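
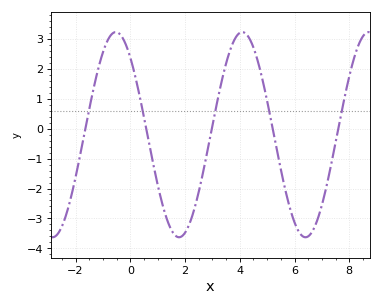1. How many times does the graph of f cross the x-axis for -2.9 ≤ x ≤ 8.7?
5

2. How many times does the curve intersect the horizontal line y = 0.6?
5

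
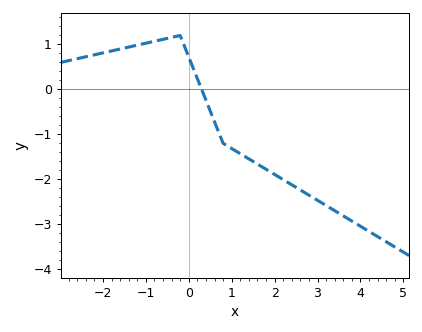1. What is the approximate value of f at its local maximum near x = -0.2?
1.2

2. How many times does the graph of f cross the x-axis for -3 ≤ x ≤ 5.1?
1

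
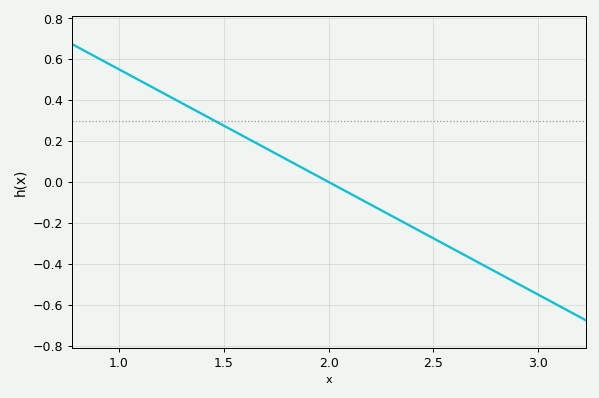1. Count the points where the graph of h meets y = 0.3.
1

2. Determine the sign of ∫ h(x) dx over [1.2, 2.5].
positive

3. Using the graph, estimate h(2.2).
-0.11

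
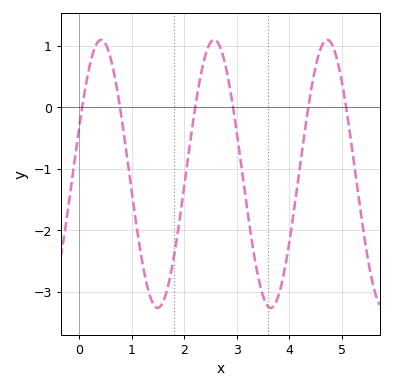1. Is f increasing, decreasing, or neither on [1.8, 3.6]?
neither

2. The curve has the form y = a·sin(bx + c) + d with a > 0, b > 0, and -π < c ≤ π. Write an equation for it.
y = 2.18sin(2.9x + 0.36) - 1.08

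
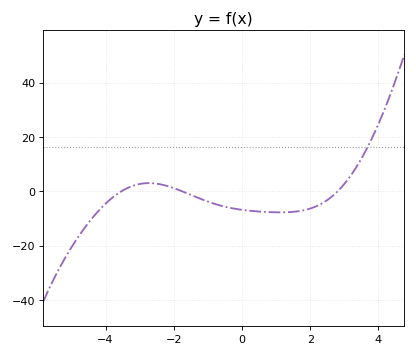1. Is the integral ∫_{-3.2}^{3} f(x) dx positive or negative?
negative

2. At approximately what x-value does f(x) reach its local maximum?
-2.73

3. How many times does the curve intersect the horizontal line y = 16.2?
1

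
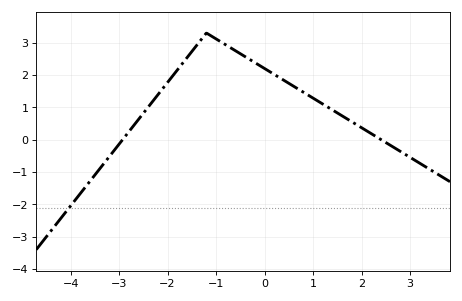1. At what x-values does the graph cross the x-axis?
-3, 2.4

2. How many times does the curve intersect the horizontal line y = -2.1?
1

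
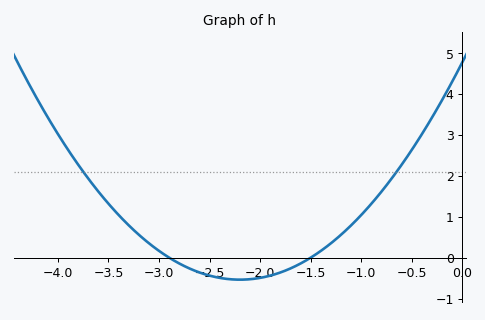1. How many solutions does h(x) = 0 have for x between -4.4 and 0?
2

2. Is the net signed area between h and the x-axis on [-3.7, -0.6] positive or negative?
positive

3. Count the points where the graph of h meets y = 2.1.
2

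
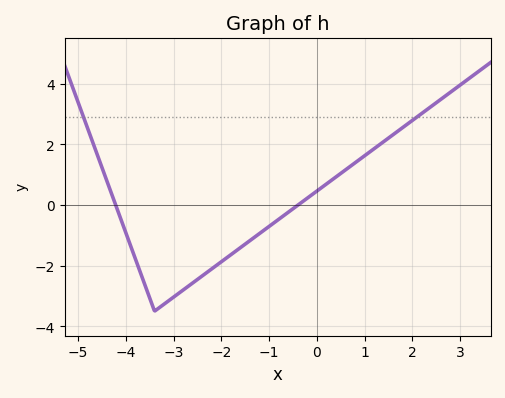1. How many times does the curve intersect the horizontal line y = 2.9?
2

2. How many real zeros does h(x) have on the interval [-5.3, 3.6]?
2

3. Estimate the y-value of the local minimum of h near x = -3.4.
-3.4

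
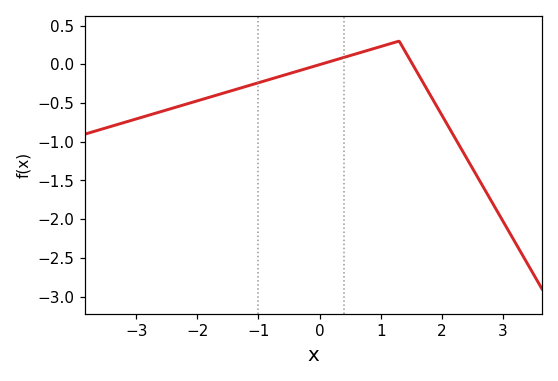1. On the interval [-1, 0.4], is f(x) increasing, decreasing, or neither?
increasing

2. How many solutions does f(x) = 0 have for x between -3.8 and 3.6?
2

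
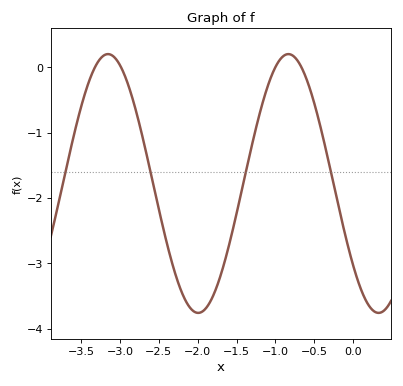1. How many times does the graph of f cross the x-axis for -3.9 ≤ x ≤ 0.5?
4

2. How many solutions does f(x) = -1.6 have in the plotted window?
4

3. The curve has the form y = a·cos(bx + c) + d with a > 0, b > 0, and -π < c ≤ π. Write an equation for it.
y = 1.98cos(2.71x + 2.26) - 1.78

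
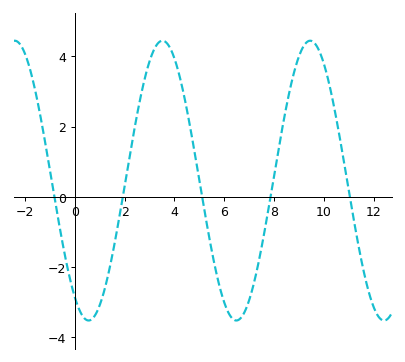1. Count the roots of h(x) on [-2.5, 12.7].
5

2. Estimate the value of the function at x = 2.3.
1.55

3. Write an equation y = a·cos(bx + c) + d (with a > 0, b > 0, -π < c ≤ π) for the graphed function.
y = 3.99cos(1.06x + 2.55) + 0.46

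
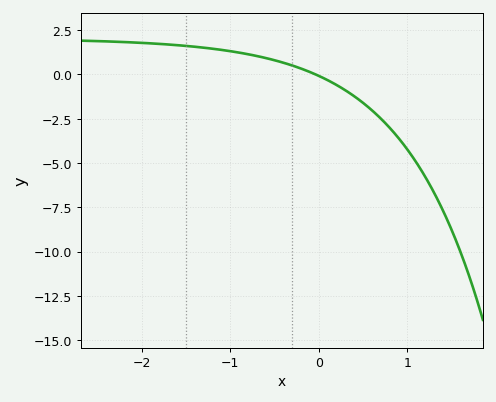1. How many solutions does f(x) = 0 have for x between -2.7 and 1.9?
1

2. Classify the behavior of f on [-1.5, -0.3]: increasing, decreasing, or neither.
decreasing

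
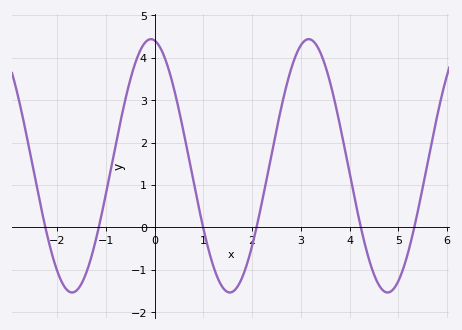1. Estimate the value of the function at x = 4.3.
-0.3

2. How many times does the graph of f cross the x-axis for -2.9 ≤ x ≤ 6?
6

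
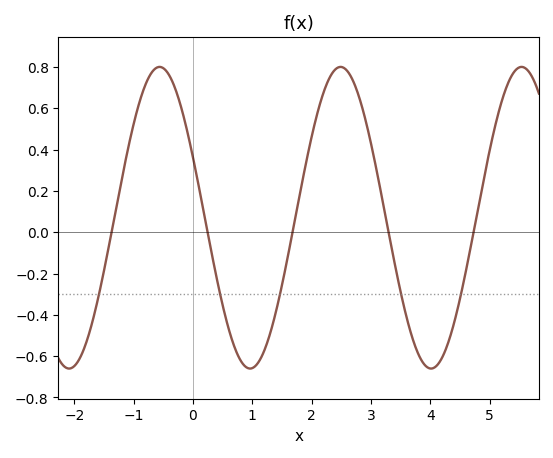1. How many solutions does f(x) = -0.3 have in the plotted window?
5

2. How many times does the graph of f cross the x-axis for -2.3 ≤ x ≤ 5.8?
5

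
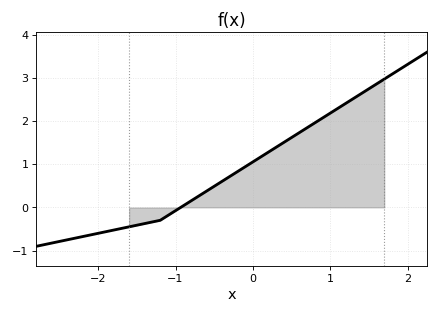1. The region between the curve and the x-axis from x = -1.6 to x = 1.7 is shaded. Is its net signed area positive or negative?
positive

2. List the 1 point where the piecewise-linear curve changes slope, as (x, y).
(-1.2, -0.3)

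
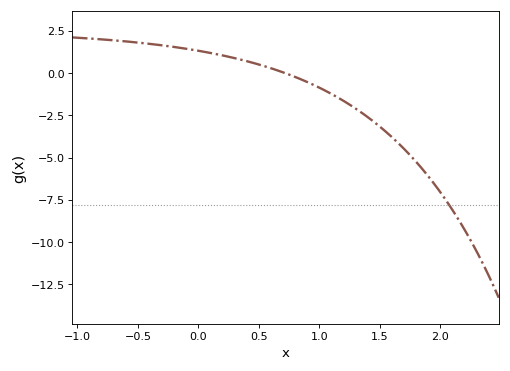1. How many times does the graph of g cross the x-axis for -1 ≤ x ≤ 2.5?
1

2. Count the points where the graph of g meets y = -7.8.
1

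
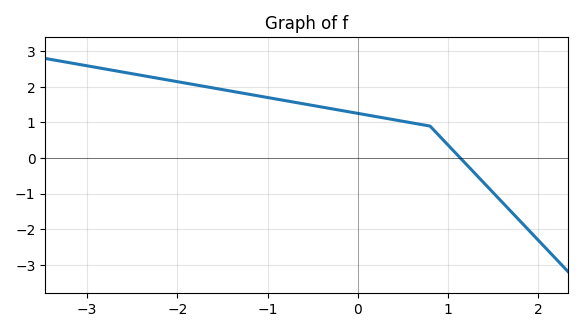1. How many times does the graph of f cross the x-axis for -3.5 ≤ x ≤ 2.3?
1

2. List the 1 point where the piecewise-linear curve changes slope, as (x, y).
(0.8, 0.9)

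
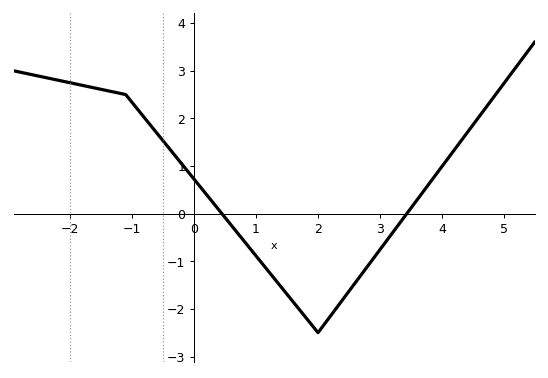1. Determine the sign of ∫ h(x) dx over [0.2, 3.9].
negative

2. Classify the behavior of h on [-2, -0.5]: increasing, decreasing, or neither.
decreasing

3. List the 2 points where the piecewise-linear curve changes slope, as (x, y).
(-1.1, 2.5); (2, -2.5)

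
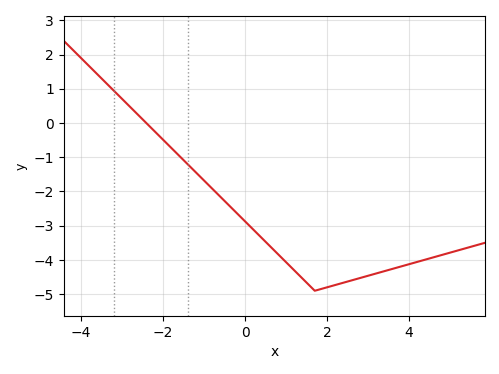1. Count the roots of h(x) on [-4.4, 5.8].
1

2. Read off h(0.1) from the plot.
-3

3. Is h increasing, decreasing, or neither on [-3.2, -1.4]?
decreasing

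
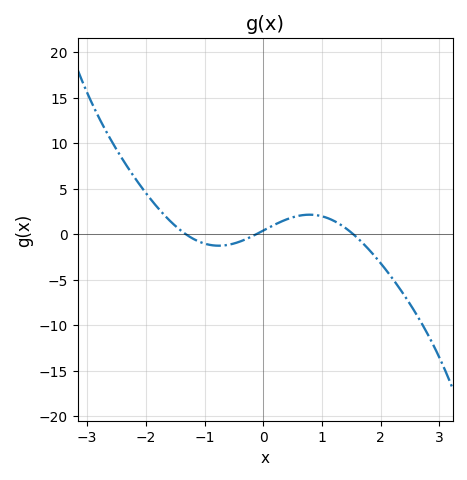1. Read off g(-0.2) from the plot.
-0.271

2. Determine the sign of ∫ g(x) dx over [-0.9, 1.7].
positive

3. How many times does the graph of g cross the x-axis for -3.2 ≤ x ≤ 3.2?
3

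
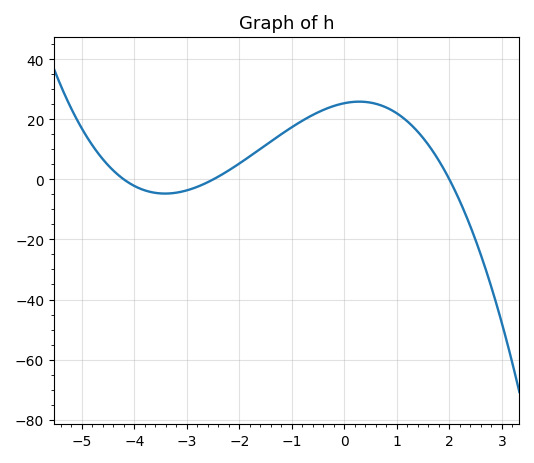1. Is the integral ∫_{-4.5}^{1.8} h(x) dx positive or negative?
positive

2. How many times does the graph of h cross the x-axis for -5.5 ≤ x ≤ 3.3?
3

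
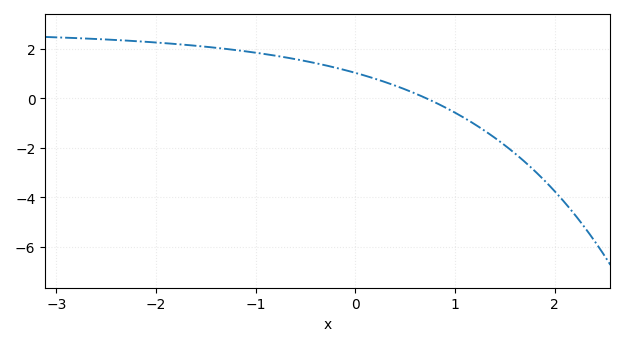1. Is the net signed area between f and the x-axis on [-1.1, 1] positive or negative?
positive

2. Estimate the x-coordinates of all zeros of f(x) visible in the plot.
0.713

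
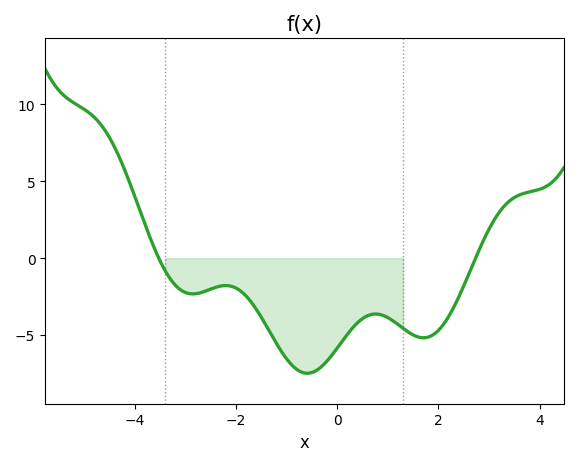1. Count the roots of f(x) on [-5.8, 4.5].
2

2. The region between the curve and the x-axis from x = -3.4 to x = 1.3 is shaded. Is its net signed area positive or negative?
negative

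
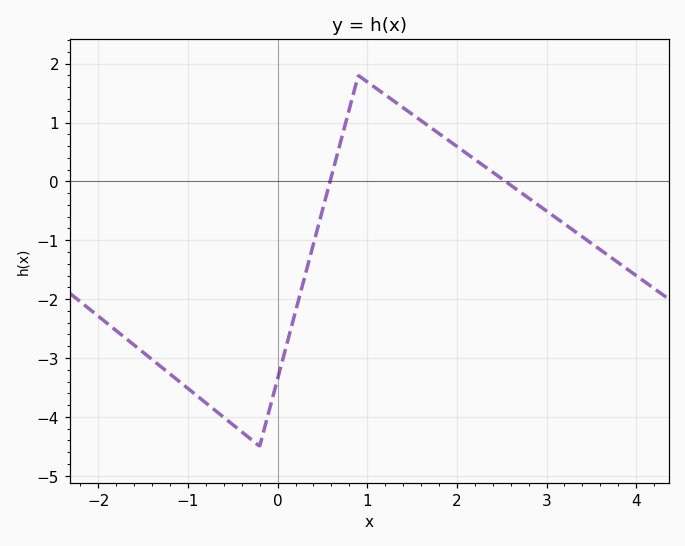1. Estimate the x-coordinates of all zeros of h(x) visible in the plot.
0.6, 2.5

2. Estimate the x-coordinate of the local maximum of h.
0.9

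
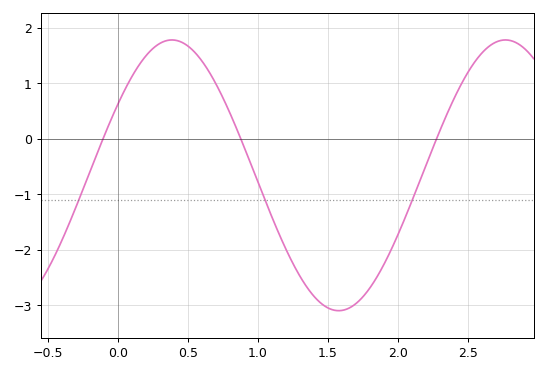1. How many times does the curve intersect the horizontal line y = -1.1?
3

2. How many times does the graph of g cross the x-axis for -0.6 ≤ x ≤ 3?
3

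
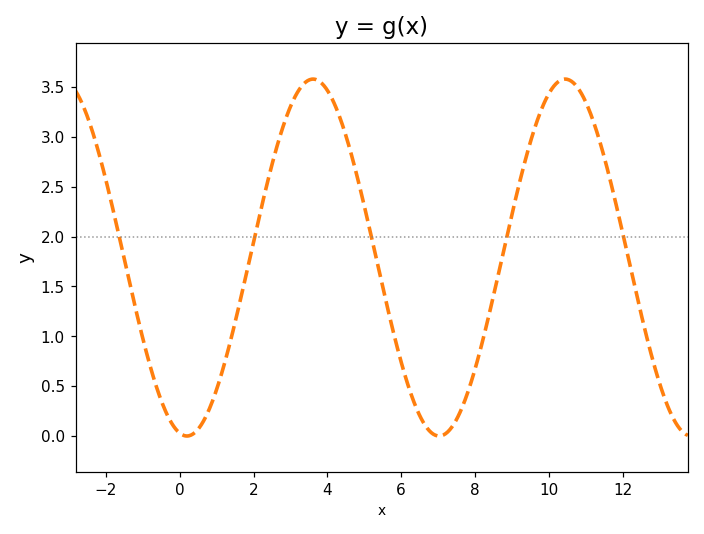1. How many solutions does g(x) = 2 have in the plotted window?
5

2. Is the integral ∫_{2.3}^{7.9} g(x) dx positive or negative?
positive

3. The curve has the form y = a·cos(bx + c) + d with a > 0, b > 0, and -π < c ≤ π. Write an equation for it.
y = 1.79cos(0.92x + 3) + 1.79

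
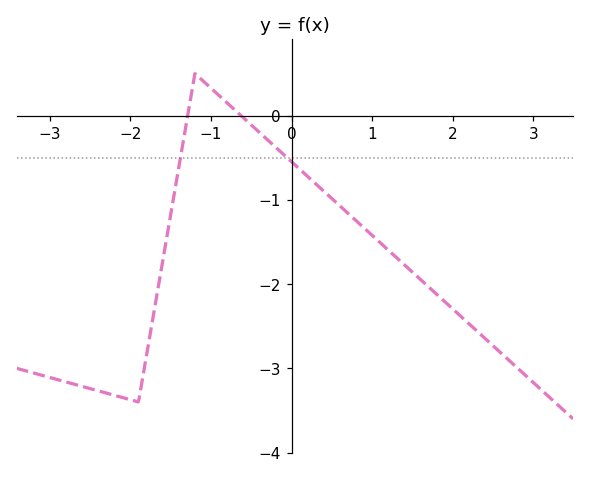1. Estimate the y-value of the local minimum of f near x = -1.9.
-3.4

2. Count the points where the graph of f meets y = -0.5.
2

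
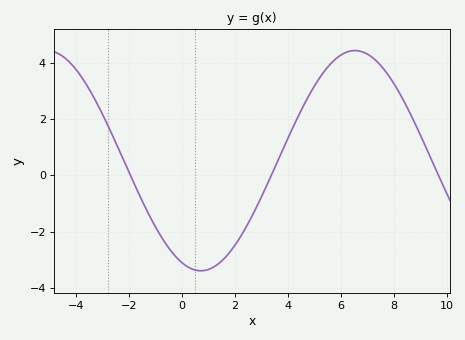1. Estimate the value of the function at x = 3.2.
-0.35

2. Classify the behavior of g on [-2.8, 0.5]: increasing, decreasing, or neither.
decreasing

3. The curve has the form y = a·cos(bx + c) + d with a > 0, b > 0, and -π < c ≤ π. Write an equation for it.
y = 3.91cos(0.54x + 2.76) + 0.52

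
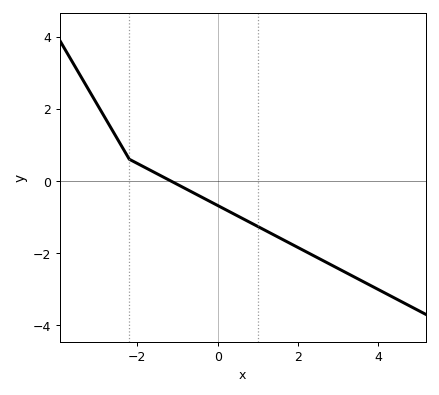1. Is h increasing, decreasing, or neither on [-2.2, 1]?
decreasing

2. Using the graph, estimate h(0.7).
-1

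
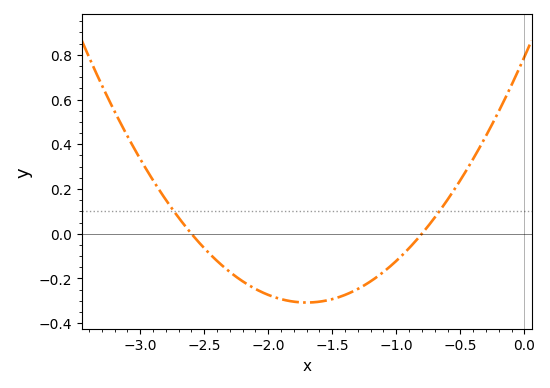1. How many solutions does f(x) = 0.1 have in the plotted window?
2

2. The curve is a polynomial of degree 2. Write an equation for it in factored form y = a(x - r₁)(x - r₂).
y = 0.38(x + 2.6)(x + 0.8)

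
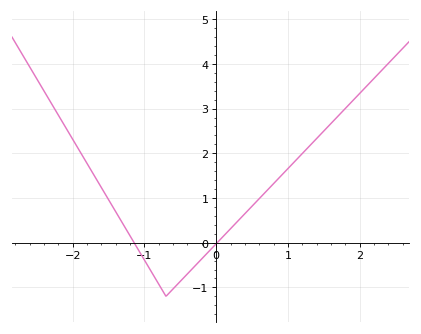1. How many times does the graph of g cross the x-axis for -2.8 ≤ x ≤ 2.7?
2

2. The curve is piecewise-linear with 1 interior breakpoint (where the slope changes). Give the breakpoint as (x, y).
(-0.7, -1.2)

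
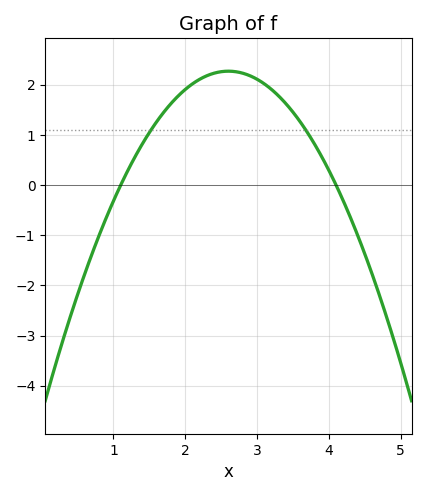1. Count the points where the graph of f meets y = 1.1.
2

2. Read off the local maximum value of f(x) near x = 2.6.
2.27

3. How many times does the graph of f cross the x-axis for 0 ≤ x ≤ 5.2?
2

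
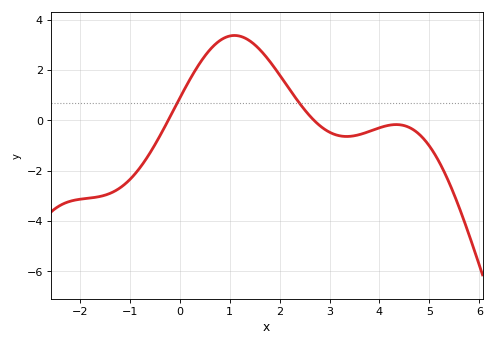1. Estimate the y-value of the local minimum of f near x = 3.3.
-0.645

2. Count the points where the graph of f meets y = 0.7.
2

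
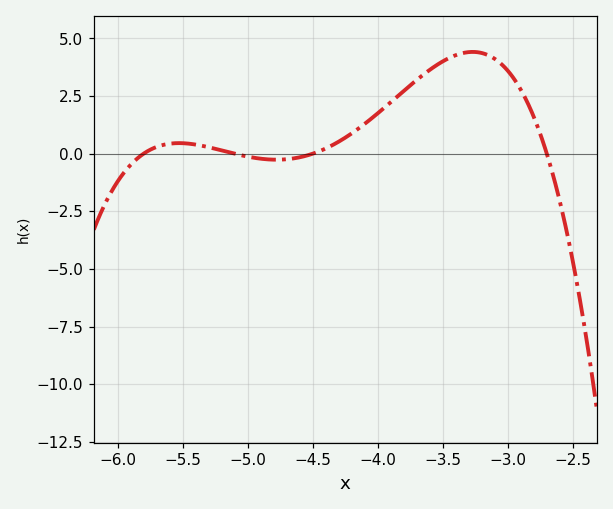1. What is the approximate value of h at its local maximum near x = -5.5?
0.46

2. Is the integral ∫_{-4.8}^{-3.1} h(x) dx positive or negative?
positive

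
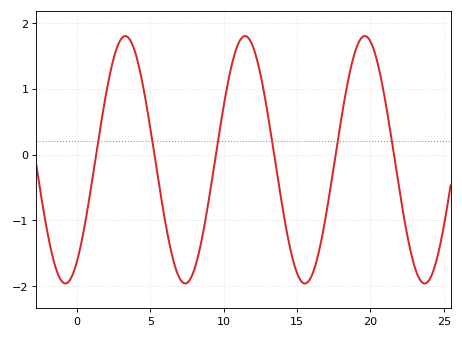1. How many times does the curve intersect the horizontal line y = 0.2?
6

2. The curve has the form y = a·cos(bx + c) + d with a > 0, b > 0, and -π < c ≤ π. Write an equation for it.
y = 1.88cos(0.77x - 2.54) - 0.08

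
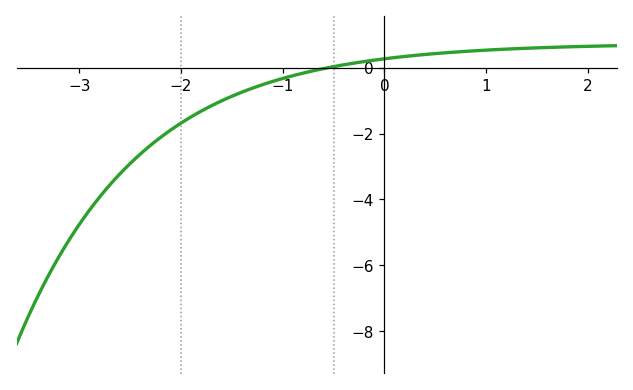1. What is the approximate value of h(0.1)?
0.307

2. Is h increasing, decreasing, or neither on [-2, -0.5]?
increasing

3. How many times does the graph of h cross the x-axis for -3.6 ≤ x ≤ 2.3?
1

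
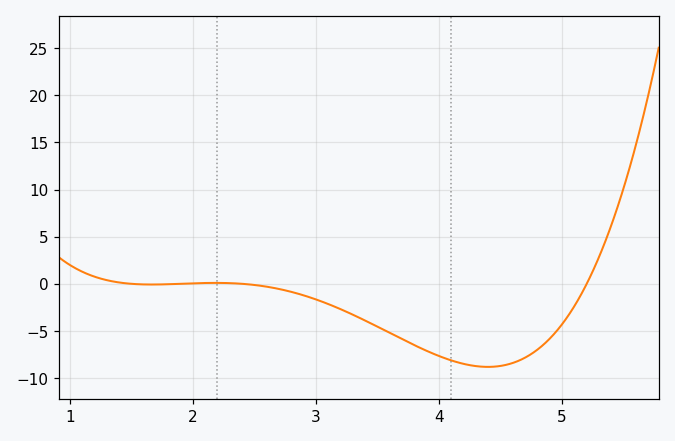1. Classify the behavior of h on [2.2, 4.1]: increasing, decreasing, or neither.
decreasing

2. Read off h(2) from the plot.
0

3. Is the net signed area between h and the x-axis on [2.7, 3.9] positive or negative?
negative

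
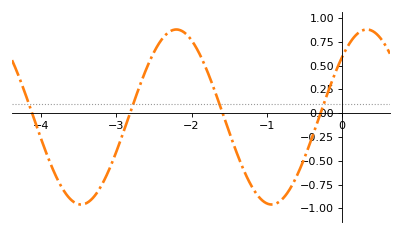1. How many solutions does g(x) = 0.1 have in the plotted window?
4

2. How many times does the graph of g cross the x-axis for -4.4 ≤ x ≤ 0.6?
4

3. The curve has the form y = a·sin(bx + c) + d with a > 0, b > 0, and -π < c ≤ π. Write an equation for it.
y = 0.92sin(2.5x + 0.75) - 0.04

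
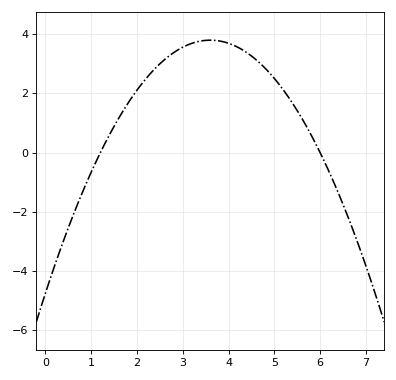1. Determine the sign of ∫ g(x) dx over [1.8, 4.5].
positive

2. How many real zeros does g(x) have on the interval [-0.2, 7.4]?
2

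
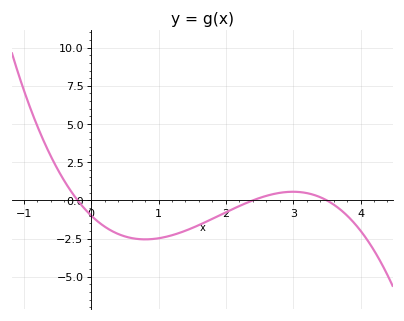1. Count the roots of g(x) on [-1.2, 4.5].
3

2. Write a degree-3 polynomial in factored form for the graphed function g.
y = -0.59(x + 0.2)(x - 2.4)(x - 3.5)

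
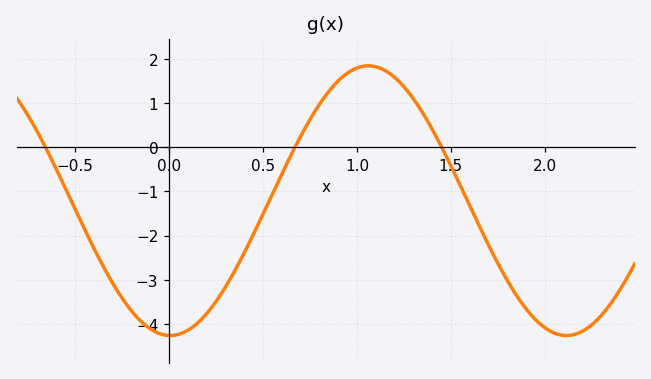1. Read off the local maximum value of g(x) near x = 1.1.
1.8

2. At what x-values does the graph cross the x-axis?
-0.65, 0.65, 1.45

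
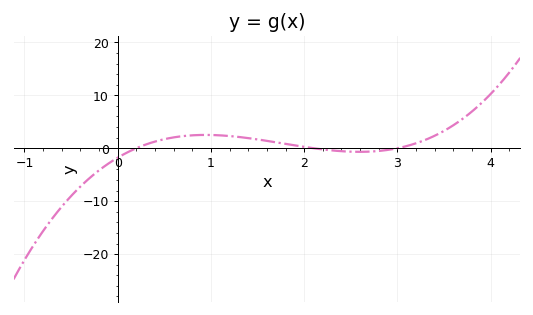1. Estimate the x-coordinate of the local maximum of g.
0.942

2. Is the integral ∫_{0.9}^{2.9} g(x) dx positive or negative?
positive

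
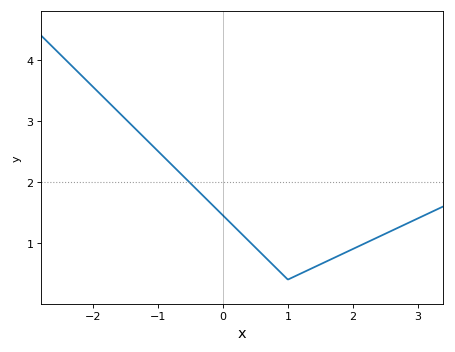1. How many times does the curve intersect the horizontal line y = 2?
1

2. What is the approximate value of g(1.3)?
0.6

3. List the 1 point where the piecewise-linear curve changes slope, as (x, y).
(1, 0.4)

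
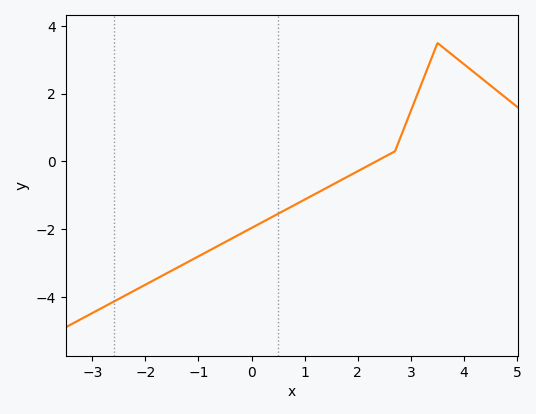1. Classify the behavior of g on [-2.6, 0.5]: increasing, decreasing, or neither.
increasing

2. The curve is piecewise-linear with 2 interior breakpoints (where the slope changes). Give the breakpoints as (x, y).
(2.7, 0.3); (3.5, 3.5)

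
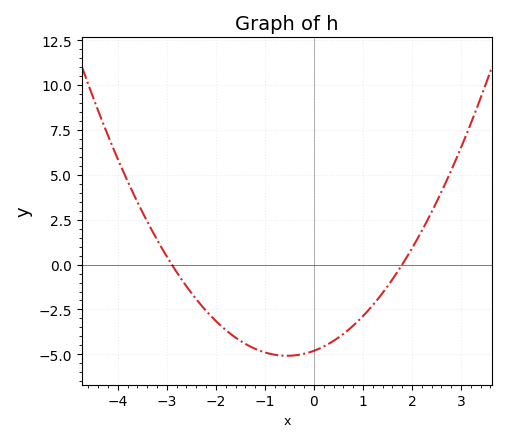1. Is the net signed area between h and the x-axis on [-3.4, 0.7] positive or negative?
negative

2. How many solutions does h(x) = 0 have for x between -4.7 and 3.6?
2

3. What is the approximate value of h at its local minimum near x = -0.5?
-5.08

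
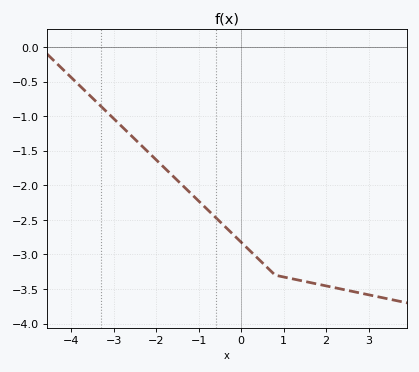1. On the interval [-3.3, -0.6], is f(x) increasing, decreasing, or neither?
decreasing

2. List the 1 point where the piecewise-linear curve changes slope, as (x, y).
(0.8, -3.3)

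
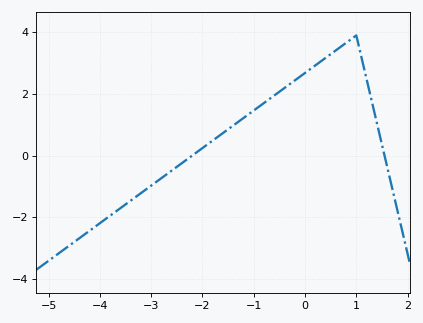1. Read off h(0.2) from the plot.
3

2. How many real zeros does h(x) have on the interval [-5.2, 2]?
2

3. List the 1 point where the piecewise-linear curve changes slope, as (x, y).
(1, 3.9)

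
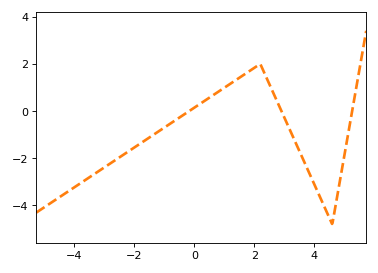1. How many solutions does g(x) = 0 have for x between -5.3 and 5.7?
3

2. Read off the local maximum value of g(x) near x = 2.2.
2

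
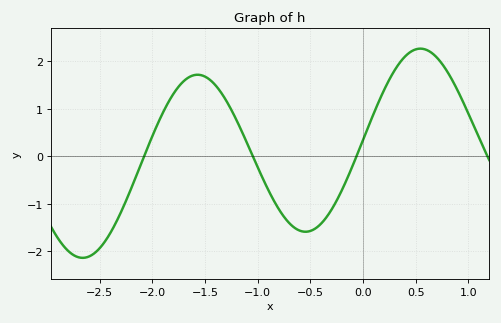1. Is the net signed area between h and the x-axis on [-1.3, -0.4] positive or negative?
negative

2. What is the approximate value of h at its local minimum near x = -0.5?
-1.6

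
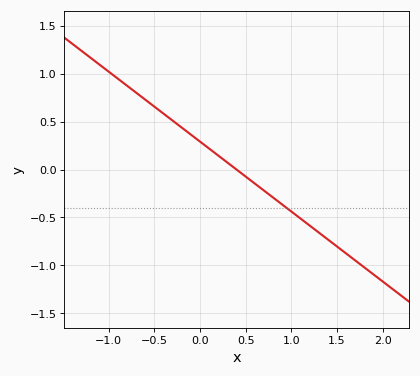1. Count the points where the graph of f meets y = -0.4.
1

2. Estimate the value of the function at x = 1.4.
-0.75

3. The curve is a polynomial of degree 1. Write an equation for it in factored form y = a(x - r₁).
y = -0.73(x - 0.4)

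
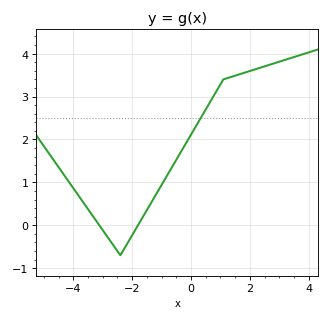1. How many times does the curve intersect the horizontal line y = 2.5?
1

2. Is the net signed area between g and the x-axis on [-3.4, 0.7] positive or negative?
positive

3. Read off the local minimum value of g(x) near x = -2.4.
-0.7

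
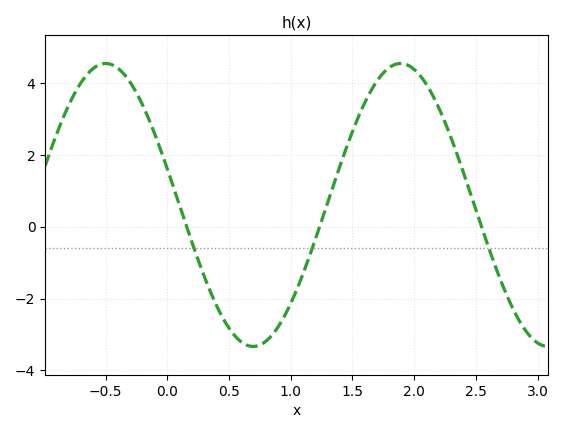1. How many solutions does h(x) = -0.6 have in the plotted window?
3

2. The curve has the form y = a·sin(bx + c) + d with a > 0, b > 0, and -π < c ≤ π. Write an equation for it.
y = 3.94sin(2.63x + 2.88) + 0.61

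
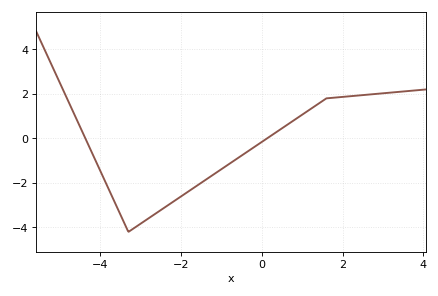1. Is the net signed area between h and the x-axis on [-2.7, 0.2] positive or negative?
negative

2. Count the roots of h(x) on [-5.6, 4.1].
2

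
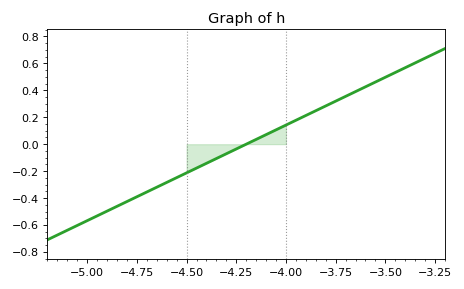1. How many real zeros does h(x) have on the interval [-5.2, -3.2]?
1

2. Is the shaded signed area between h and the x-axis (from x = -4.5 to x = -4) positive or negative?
negative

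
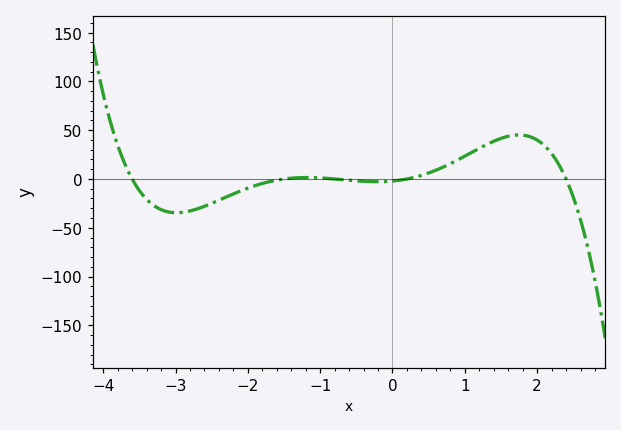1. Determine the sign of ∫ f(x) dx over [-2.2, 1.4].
positive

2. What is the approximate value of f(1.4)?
40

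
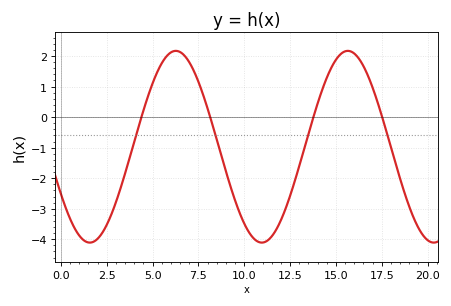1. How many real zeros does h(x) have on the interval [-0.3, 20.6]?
4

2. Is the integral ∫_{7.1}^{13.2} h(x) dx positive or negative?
negative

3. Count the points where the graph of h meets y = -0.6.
4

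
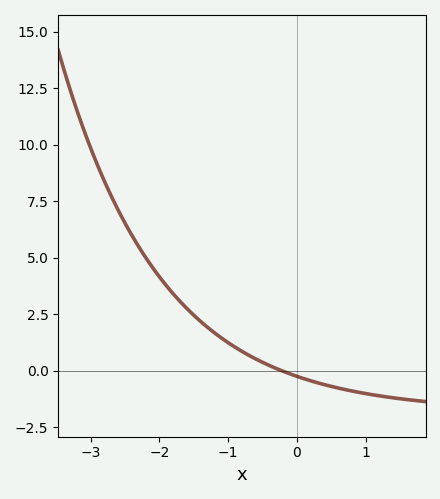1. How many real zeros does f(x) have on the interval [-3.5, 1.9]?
1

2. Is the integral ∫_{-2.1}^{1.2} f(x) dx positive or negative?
positive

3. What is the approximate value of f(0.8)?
-0.8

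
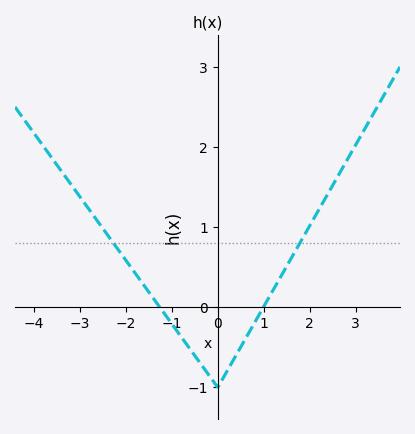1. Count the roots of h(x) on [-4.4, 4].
2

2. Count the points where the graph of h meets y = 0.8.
2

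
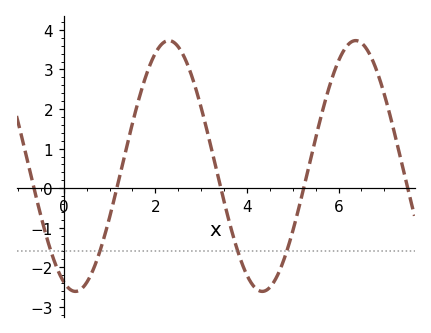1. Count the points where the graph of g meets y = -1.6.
4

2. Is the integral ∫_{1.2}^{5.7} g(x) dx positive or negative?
positive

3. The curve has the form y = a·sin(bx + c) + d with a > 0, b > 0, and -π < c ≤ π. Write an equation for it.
y = 3.17sin(1.5x - 2) + 0.56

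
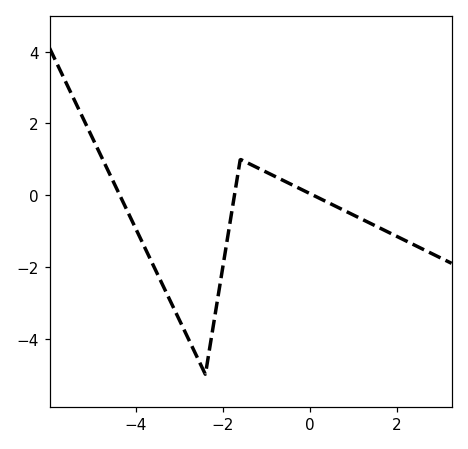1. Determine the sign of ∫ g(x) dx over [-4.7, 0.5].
negative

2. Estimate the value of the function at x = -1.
0.641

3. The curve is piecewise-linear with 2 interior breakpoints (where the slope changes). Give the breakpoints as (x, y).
(-2.4, -5); (-1.6, 1)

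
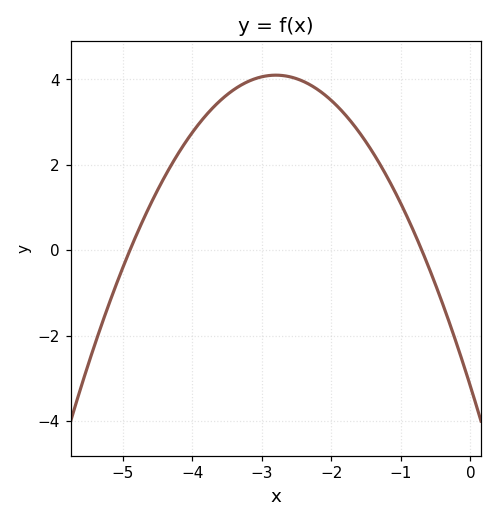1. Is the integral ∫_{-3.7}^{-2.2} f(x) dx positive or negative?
positive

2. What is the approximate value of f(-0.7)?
0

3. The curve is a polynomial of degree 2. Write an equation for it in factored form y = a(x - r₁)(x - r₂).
y = -0.93(x + 4.9)(x + 0.7)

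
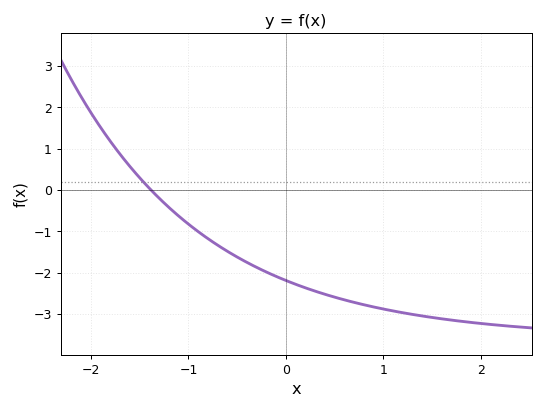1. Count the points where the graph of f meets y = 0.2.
1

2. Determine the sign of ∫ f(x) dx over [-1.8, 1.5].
negative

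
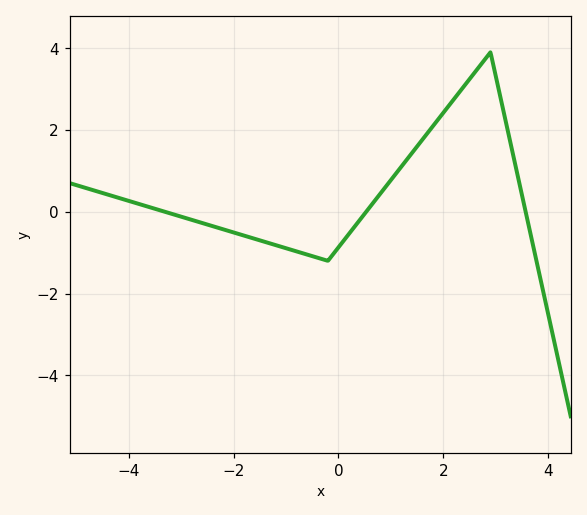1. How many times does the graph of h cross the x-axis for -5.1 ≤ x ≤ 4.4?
3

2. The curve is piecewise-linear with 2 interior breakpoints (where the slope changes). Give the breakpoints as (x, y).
(-0.2, -1.2); (2.9, 3.9)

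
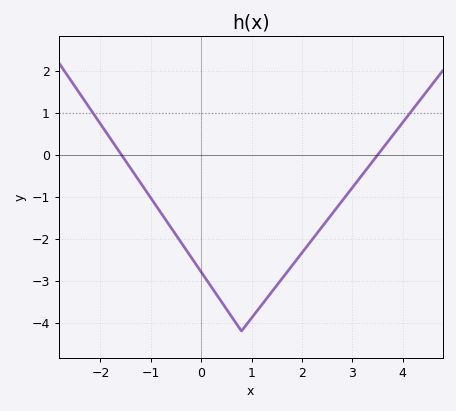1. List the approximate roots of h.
-1.6, 3.6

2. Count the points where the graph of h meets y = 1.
2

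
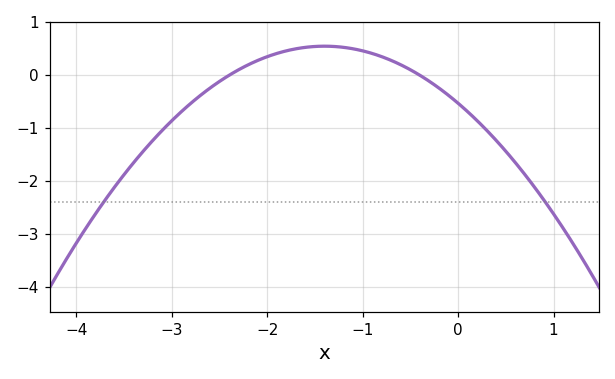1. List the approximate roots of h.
-2.4, -0.4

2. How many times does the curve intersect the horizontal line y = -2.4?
2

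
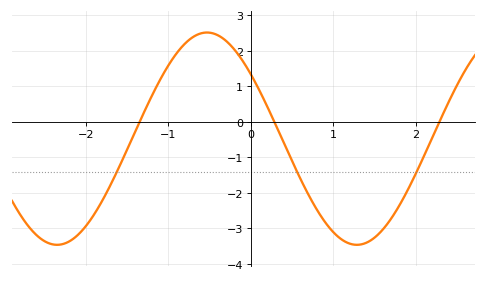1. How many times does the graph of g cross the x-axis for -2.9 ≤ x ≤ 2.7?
3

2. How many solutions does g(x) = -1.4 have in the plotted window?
3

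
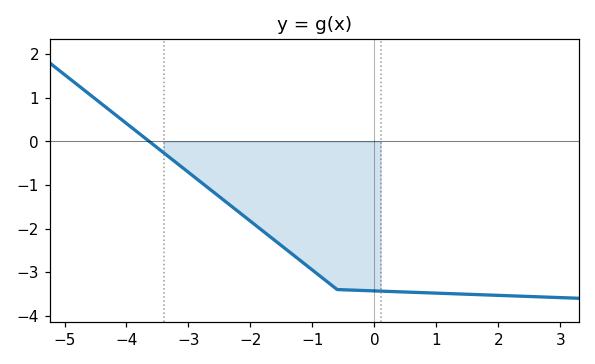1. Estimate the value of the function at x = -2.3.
-1.49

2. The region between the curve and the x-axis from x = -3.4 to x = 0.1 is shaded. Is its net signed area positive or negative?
negative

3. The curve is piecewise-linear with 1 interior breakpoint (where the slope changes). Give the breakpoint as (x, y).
(-0.6, -3.4)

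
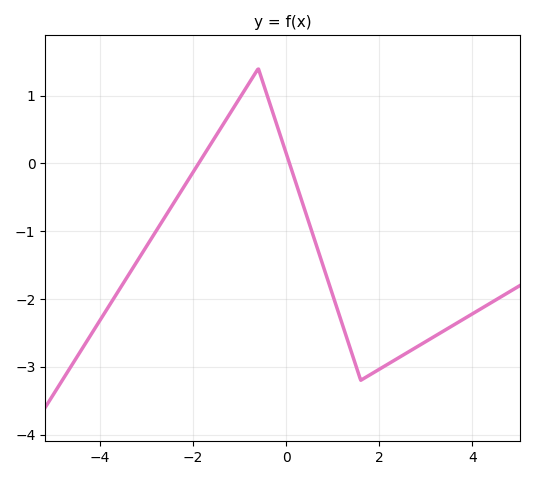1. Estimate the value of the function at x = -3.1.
-1.3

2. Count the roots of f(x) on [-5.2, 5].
2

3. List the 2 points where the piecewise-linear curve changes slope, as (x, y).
(-0.6, 1.4); (1.6, -3.2)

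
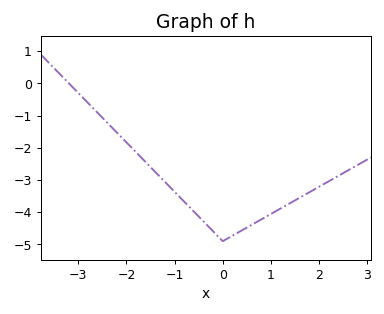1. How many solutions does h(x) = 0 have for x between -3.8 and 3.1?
1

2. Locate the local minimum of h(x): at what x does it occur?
0.002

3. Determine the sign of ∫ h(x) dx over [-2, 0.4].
negative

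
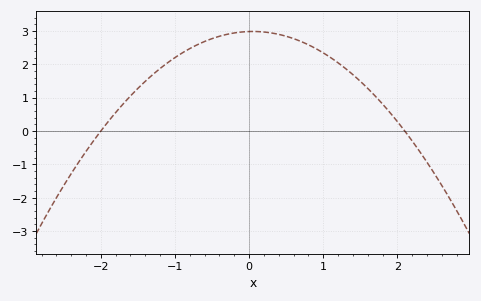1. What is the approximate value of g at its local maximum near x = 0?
3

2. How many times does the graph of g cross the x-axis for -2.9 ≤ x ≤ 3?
2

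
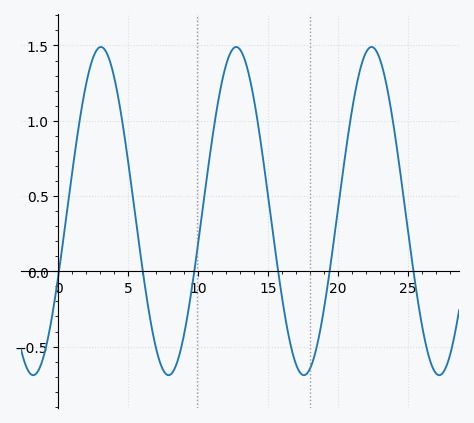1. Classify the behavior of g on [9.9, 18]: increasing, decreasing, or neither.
neither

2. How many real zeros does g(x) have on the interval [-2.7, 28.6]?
6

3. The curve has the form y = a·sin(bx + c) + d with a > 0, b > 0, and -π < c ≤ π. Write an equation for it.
y = 1.09sin(0.65x - 0.41) + 0.4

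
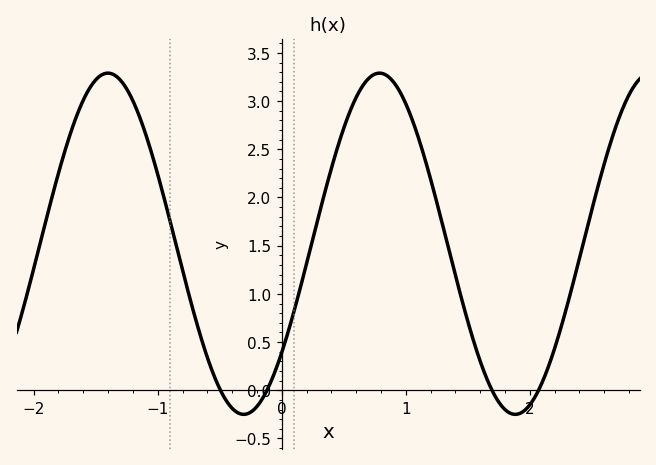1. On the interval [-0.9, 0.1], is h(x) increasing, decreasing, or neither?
neither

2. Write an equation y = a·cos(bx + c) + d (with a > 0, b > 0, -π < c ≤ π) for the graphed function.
y = 1.77cos(2.9x - 2.3) + 1.52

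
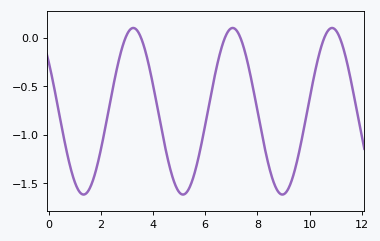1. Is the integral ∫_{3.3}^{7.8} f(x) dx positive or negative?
negative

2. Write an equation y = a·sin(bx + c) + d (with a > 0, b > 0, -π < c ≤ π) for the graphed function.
y = 0.86sin(1.6x + 2.5) - 0.76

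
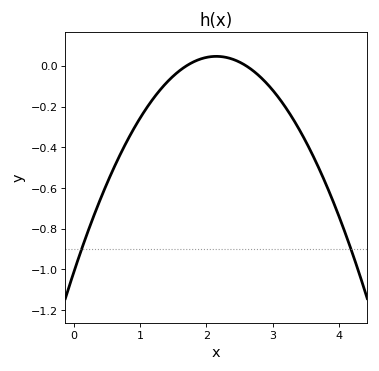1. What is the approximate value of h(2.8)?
-0.06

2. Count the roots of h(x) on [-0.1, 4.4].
2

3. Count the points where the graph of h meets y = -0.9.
2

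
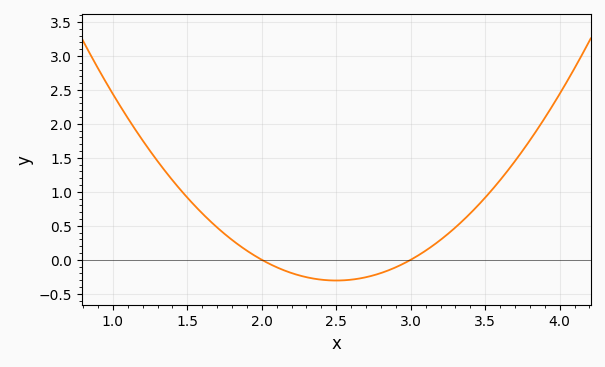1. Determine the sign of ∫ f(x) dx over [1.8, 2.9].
negative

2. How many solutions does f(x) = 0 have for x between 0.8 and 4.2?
2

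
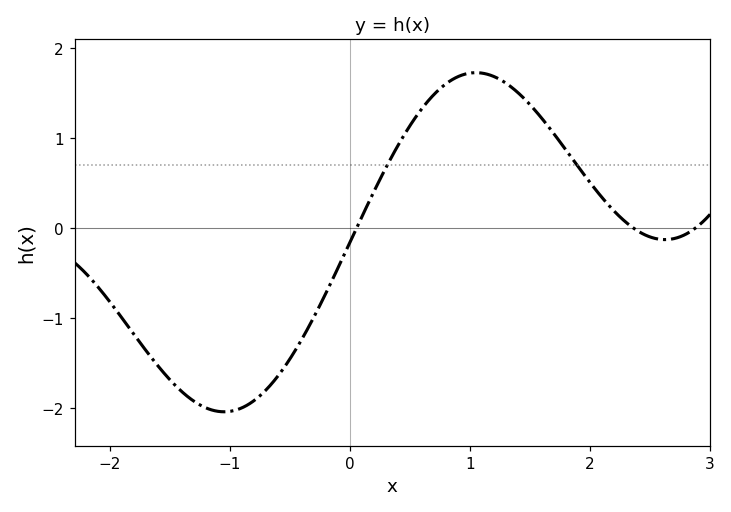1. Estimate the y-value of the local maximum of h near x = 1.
1.73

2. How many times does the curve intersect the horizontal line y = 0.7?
2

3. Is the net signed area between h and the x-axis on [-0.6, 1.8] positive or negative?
positive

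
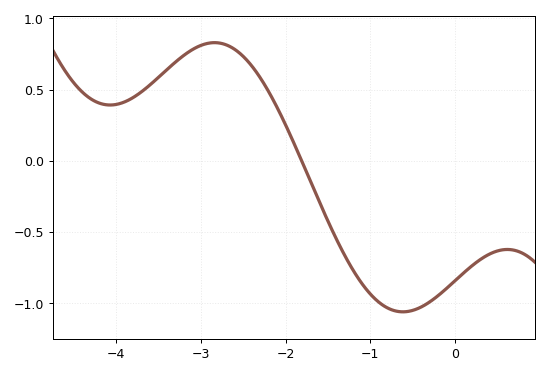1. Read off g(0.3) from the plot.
-0.691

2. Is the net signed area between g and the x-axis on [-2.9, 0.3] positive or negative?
negative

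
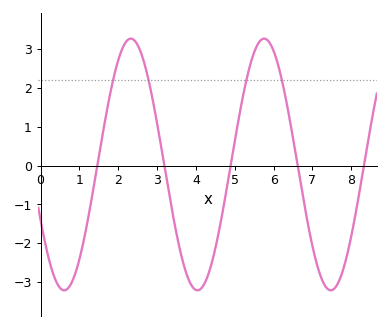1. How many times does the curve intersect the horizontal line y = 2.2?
4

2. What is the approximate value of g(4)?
-3.2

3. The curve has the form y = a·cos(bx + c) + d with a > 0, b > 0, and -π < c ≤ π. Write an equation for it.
y = 3.24cos(1.8x + 2) + 0.03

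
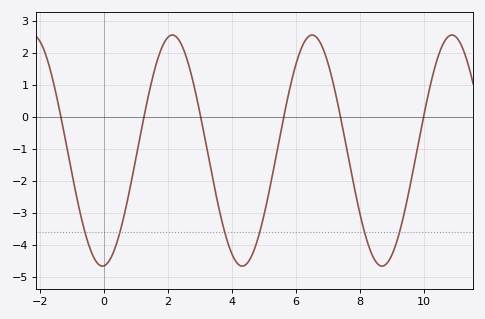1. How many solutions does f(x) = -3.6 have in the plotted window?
6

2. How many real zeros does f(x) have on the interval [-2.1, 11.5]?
6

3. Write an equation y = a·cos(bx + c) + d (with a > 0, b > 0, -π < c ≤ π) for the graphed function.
y = 3.62cos(1.4x - 3.1) - 1.05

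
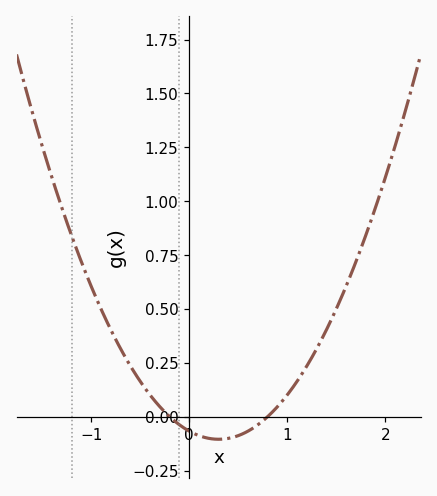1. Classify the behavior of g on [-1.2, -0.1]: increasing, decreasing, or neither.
decreasing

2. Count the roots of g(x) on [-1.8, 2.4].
2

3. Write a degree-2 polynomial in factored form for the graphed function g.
y = 0.42(x + 0.2)(x - 0.8)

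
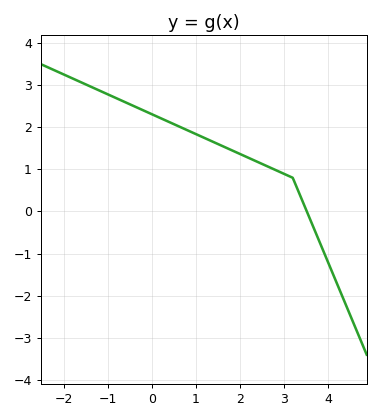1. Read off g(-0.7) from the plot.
2.6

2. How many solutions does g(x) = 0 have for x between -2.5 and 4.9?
1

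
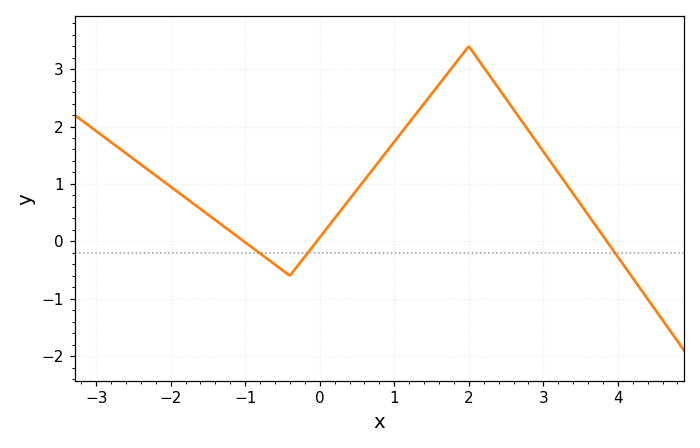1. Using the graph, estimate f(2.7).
2.11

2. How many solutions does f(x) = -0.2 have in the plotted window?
3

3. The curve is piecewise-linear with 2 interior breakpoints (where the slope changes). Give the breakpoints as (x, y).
(-0.4, -0.6); (2, 3.4)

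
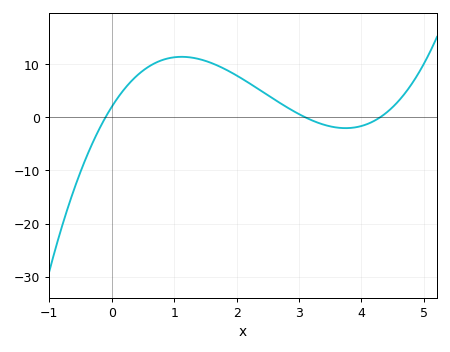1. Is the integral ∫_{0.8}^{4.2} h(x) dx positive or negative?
positive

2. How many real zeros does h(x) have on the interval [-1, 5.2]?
3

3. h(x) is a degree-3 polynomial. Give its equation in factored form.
y = 1.48(x + 0.1)(x - 3.1)(x - 4.3)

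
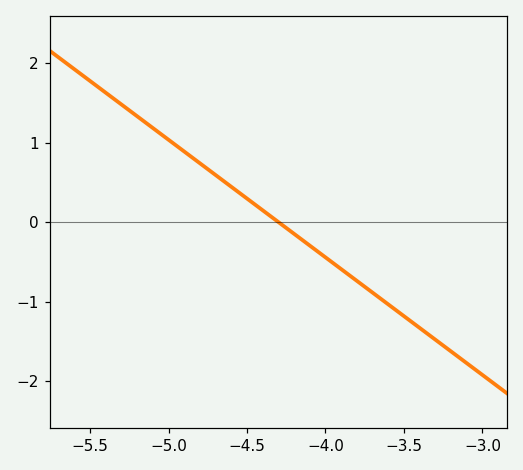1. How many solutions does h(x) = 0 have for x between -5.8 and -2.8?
1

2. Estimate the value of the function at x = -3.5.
-1.2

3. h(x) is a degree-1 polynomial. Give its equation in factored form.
y = -1.48(x + 4.3)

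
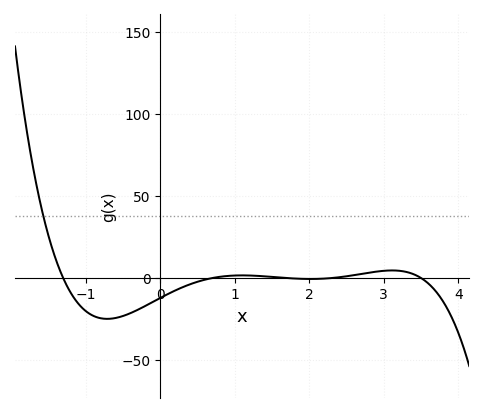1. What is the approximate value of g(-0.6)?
-24.4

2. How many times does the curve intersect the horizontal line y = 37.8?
1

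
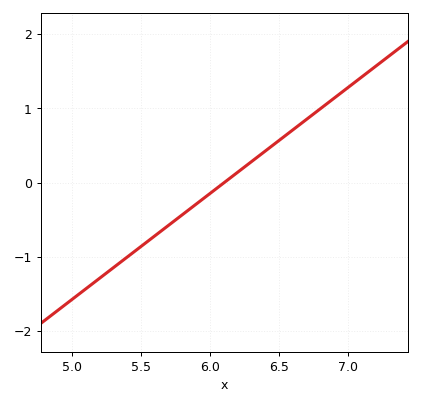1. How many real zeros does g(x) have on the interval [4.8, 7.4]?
1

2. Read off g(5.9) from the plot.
-0.3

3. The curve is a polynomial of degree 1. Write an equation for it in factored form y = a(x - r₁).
y = 1.43(x - 6.1)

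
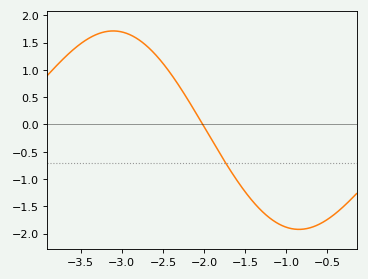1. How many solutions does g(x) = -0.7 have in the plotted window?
1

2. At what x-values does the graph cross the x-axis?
-2.02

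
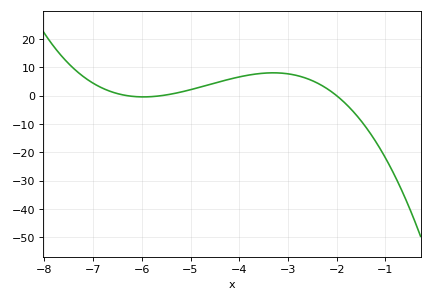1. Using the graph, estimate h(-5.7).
0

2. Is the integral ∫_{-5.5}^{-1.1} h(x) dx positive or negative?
positive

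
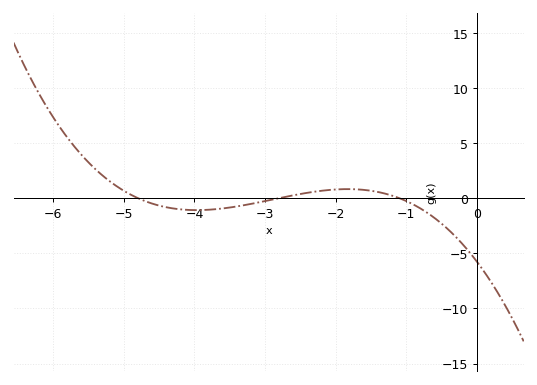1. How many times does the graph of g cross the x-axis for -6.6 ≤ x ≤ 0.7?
3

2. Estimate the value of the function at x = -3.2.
-0.5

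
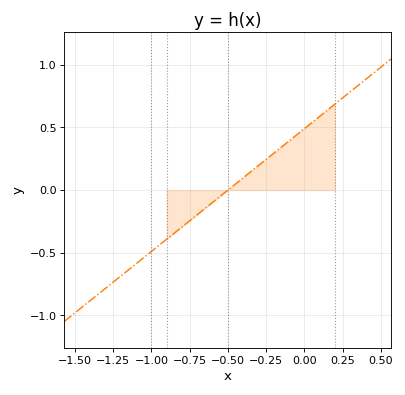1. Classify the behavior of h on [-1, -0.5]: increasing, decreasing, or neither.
increasing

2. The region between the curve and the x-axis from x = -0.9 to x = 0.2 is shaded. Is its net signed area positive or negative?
positive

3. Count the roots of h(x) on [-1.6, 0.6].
1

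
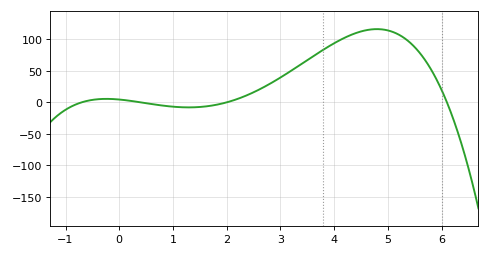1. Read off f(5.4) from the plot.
95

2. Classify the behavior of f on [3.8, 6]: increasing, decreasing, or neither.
neither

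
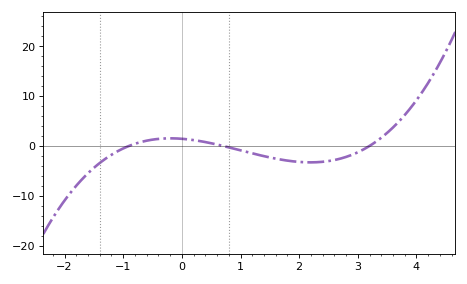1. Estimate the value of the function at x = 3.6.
4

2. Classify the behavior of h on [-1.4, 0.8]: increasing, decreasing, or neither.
neither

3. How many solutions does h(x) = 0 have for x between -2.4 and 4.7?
3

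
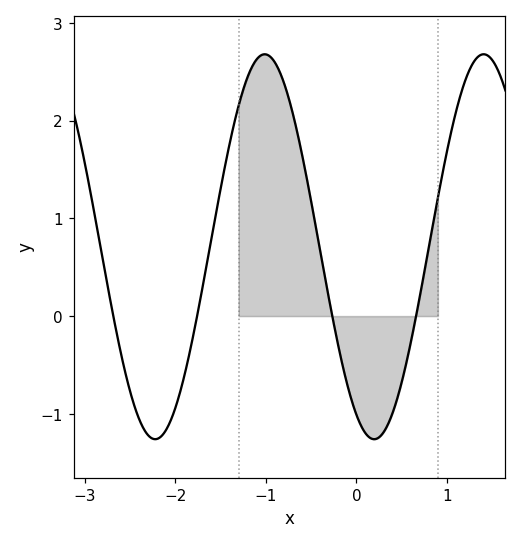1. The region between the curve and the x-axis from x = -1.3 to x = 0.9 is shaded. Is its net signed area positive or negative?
positive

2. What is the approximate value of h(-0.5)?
1.18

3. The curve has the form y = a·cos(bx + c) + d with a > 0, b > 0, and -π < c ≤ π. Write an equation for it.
y = 1.97cos(2.6x + 2.63) + 0.71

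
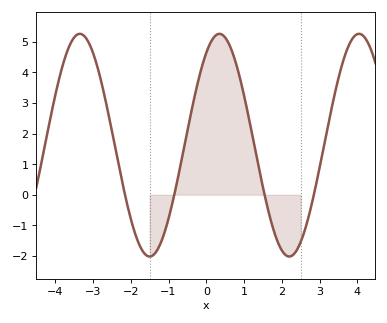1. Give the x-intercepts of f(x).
-2.15, -0.847, 1.54, 2.85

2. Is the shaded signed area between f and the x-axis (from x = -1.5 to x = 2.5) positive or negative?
positive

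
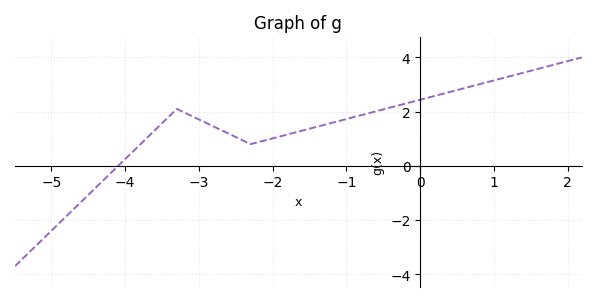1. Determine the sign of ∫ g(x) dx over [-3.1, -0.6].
positive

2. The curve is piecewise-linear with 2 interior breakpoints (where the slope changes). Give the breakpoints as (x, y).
(-3.3, 2.1); (-2.3, 0.8)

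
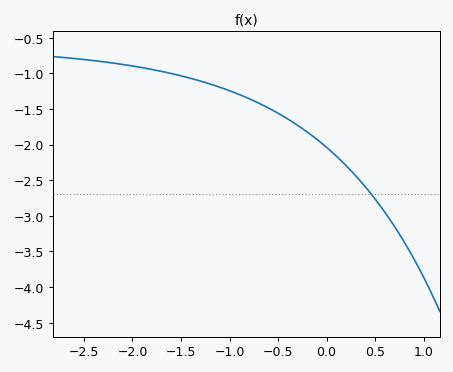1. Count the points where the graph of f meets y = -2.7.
1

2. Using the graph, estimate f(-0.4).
-1.64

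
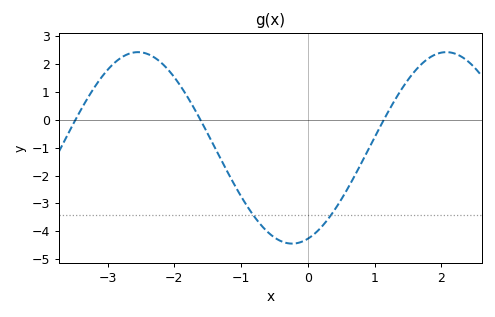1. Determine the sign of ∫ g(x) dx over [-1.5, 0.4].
negative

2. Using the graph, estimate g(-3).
1.78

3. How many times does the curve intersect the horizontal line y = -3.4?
2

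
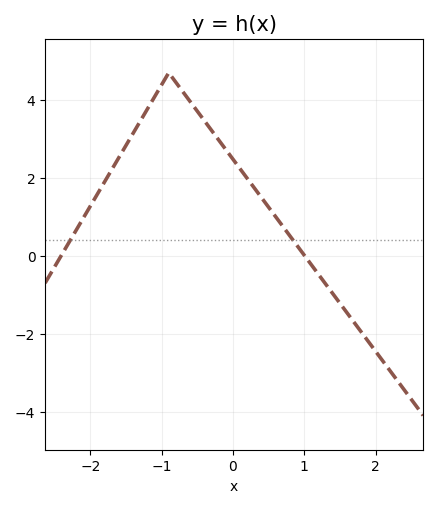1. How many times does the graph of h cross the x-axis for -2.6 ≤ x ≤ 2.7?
2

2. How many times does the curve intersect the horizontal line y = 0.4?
2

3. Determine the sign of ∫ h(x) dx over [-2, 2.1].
positive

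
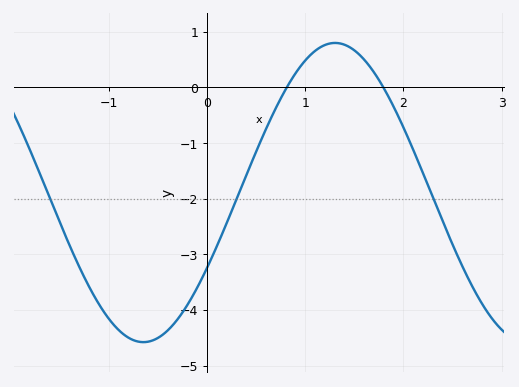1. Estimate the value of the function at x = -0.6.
-4.6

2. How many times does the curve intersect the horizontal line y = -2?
3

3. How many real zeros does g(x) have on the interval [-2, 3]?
2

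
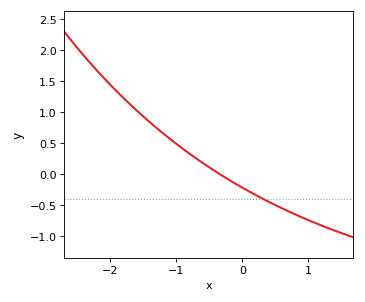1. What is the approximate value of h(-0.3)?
-0.05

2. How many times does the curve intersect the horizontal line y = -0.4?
1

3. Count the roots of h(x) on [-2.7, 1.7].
1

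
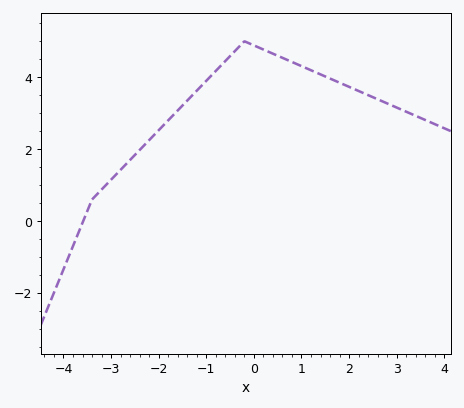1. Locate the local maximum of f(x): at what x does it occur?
-0.201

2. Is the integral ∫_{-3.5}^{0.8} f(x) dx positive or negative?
positive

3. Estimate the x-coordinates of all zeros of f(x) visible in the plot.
-3.59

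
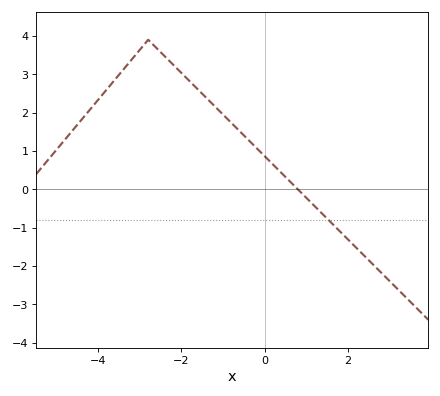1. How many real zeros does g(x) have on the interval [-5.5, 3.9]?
1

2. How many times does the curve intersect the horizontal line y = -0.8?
1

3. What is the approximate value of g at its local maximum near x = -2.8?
3.9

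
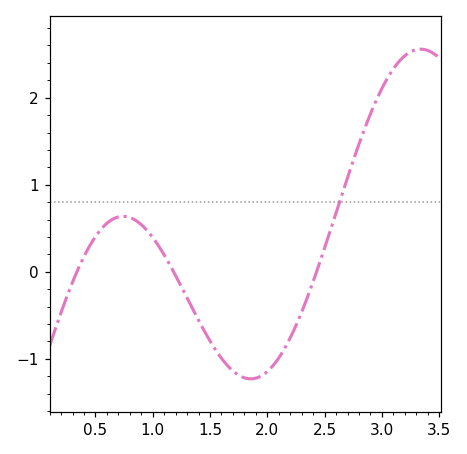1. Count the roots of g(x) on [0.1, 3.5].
3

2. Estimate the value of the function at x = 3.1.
2.3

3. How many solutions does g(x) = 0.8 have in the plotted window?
1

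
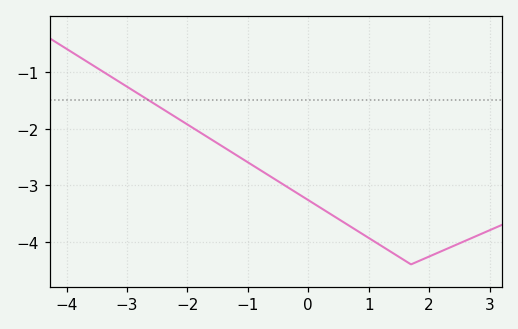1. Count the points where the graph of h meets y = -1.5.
1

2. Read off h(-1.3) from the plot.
-2.39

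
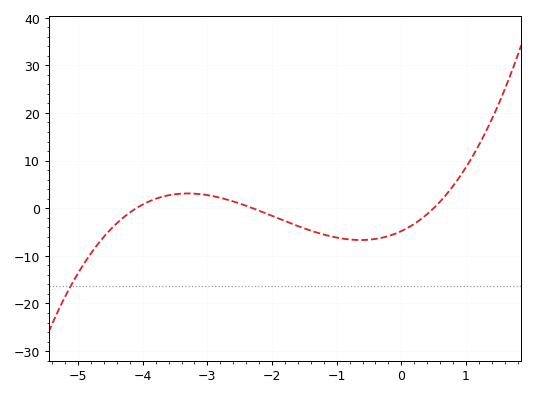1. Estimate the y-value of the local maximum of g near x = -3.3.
3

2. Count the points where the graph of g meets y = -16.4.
1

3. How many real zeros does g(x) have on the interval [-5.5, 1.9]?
3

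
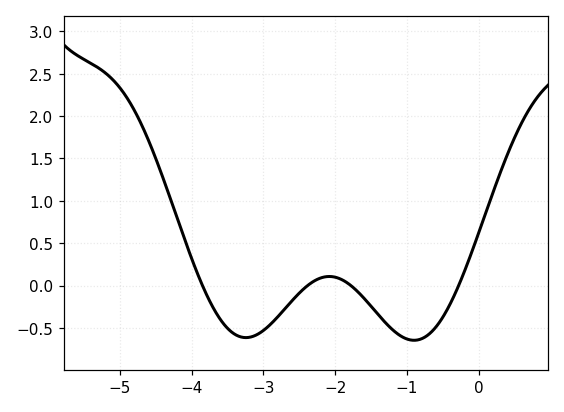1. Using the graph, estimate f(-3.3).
-0.6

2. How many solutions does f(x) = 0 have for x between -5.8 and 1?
4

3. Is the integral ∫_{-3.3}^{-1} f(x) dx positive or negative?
negative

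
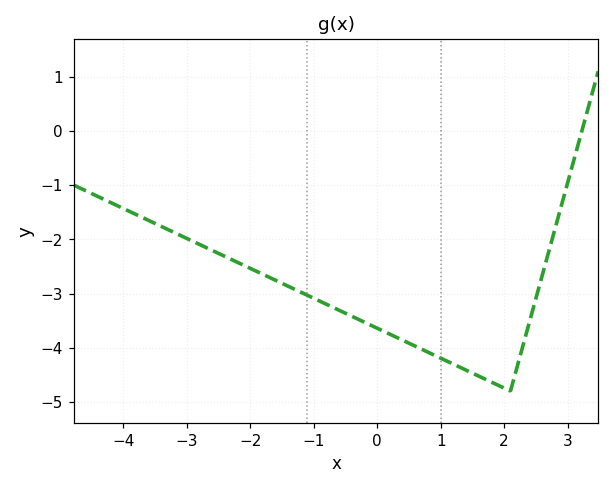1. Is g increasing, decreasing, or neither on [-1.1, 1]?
decreasing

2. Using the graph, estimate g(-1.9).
-2.6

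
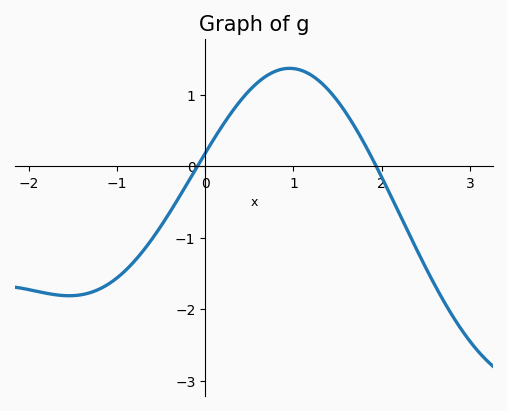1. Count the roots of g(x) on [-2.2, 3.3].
2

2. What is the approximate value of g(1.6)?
0.7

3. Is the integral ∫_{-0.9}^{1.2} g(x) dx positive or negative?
positive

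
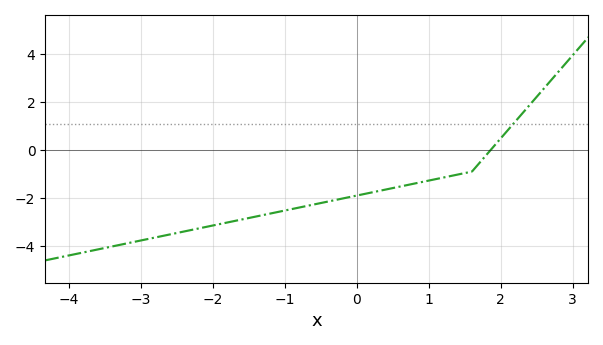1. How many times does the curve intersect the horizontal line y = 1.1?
1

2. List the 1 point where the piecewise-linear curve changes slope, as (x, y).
(1.6, -0.9)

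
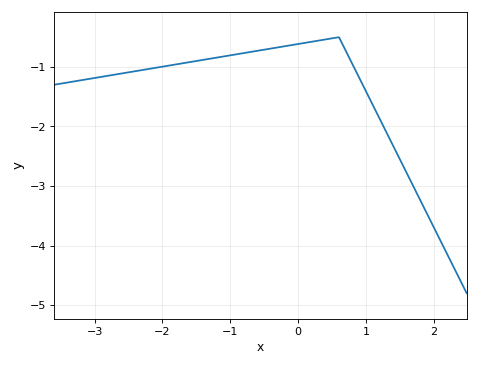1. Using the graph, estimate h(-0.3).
-0.671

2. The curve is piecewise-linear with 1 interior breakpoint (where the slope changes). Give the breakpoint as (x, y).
(0.6, -0.5)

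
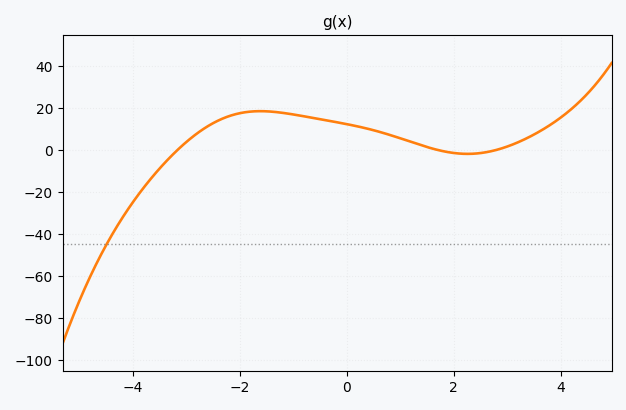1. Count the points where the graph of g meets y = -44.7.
1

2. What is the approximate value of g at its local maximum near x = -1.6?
18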